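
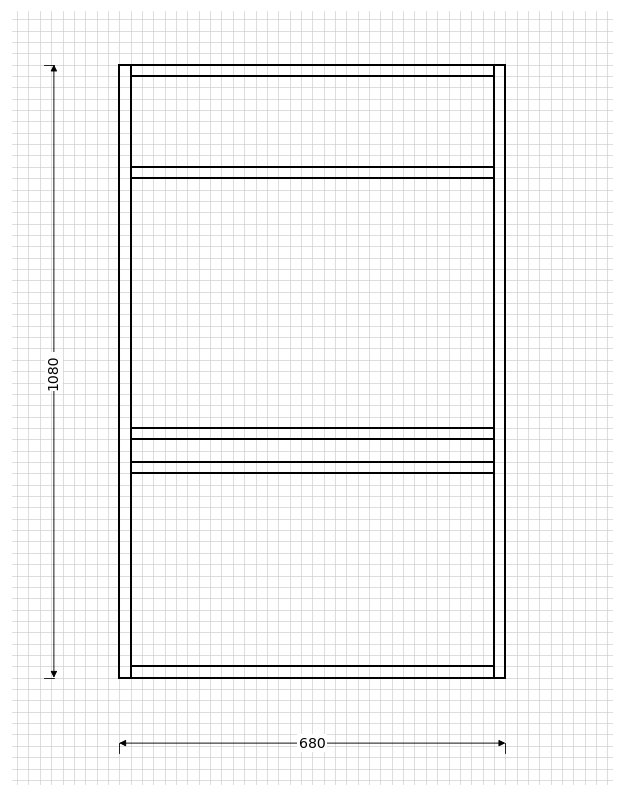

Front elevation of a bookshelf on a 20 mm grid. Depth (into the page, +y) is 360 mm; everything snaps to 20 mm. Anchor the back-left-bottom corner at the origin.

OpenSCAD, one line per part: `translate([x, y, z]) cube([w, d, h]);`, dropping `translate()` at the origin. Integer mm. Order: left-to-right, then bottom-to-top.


cube([20, 360, 1080]);
translate([20, 0, 0]) cube([640, 360, 20]);
translate([20, 0, 360]) cube([640, 360, 20]);
translate([20, 0, 420]) cube([640, 360, 20]);
translate([20, 0, 880]) cube([640, 360, 20]);
translate([20, 0, 1060]) cube([640, 360, 20]);
translate([660, 0, 0]) cube([20, 360, 1080]);


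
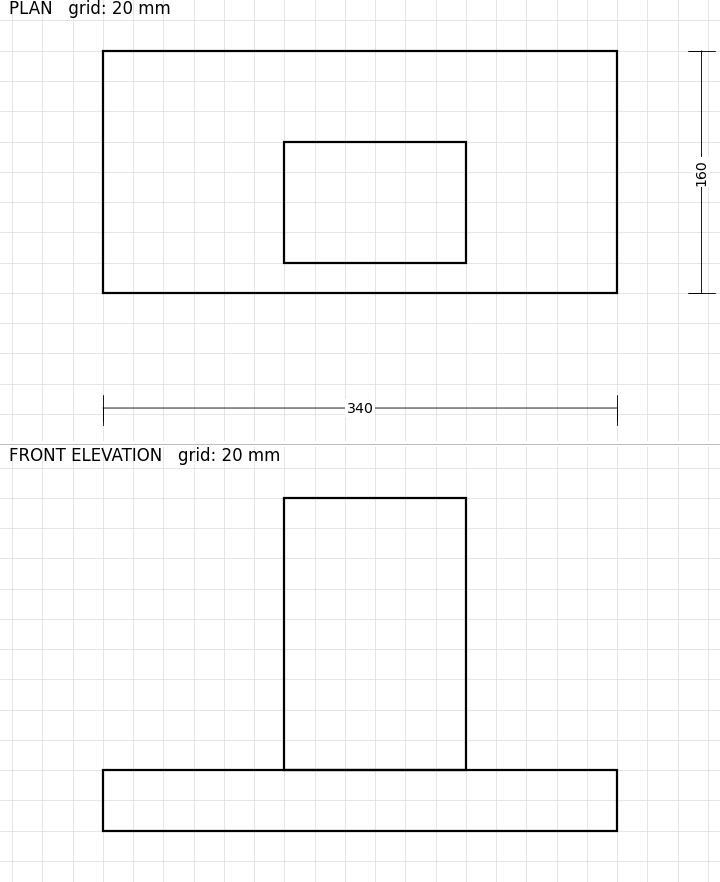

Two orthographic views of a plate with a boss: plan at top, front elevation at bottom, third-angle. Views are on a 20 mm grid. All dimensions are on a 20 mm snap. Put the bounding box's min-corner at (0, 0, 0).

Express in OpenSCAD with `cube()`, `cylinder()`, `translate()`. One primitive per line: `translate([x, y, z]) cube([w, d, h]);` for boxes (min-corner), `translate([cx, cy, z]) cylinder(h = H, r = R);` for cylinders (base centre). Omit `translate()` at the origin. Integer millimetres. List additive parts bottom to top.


cube([340, 160, 40]);
translate([120, 20, 40]) cube([120, 80, 180]);


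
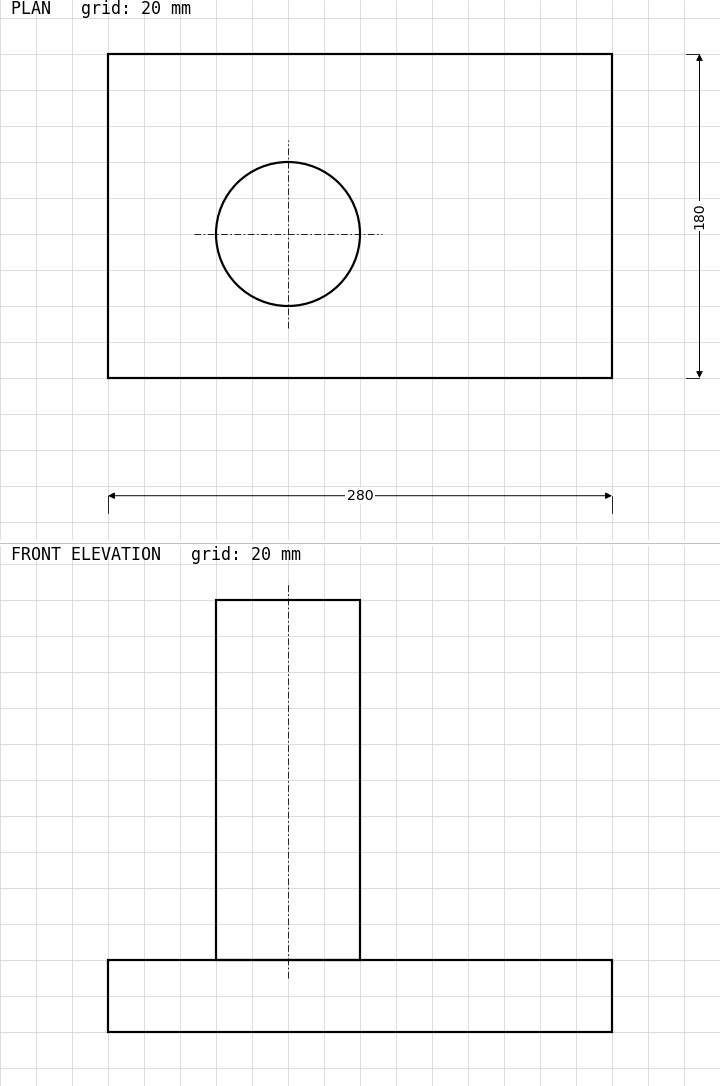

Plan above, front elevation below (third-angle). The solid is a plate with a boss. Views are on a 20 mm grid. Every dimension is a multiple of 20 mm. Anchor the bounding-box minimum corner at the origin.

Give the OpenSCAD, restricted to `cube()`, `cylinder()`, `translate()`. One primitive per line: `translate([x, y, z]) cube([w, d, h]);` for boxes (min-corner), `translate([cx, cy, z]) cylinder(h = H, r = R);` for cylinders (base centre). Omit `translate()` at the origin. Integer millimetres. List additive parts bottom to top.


cube([280, 180, 40]);
translate([100, 80, 40]) cylinder(h = 200, r = 40);


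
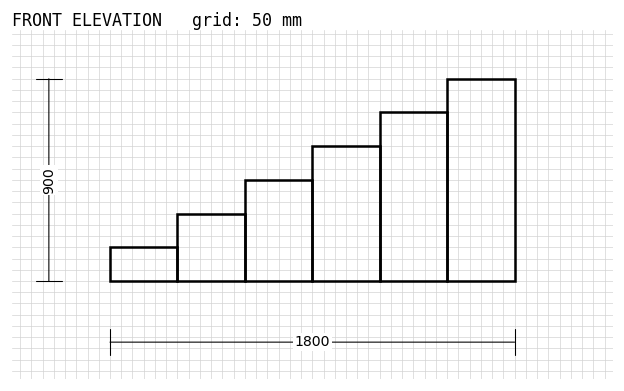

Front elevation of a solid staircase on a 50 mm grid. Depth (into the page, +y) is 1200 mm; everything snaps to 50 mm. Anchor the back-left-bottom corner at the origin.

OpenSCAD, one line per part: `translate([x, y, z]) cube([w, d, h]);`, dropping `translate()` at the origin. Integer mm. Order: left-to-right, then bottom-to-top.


cube([300, 1200, 150]);
translate([300, 0, 0]) cube([300, 1200, 300]);
translate([600, 0, 0]) cube([300, 1200, 450]);
translate([900, 0, 0]) cube([300, 1200, 600]);
translate([1200, 0, 0]) cube([300, 1200, 750]);
translate([1500, 0, 0]) cube([300, 1200, 900]);


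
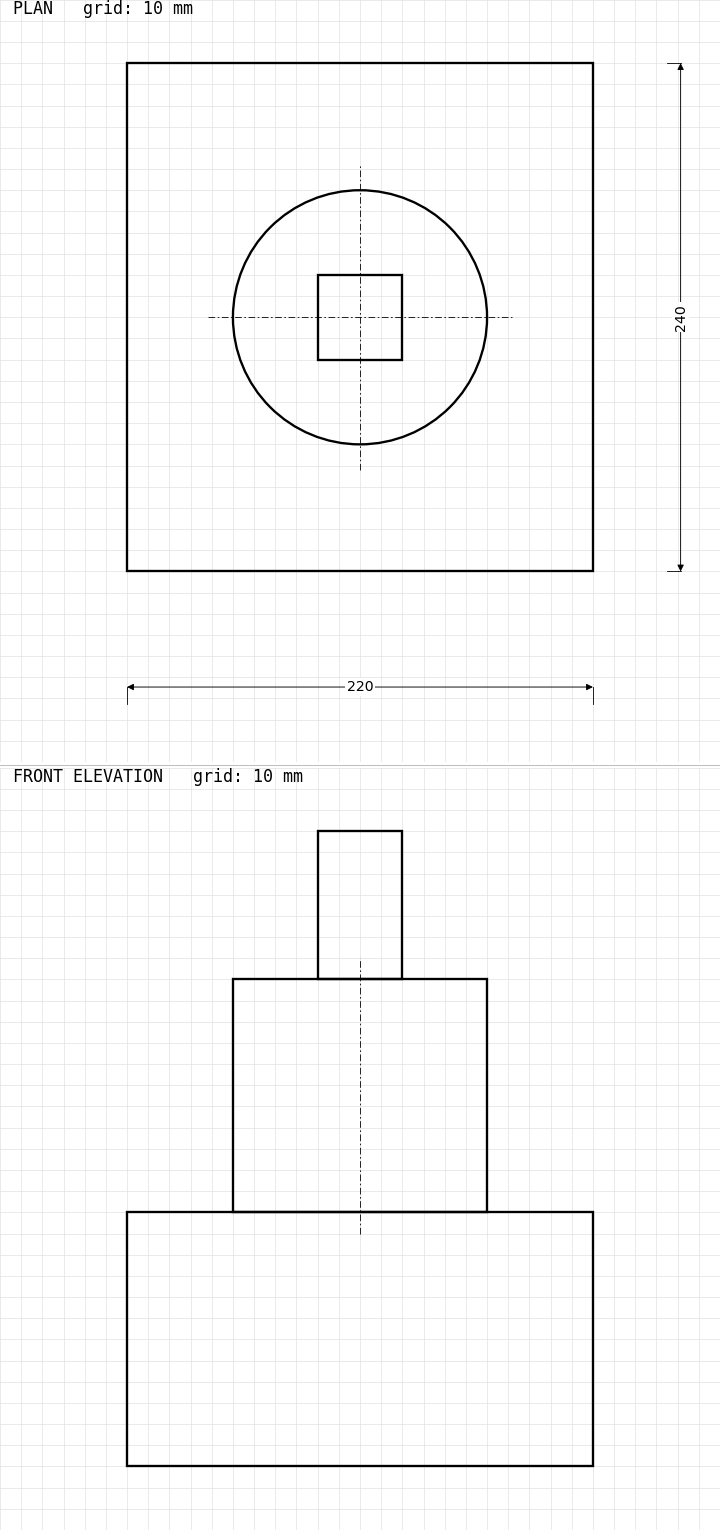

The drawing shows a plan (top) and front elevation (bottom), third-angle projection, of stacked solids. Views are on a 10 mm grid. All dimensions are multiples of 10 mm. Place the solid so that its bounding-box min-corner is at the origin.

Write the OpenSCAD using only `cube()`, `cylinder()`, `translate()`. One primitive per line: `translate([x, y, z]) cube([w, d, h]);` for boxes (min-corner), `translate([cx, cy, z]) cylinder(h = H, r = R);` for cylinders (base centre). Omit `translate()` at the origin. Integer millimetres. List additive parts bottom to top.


cube([220, 240, 120]);
translate([110, 120, 120]) cylinder(h = 110, r = 60);
translate([90, 100, 230]) cube([40, 40, 70]);


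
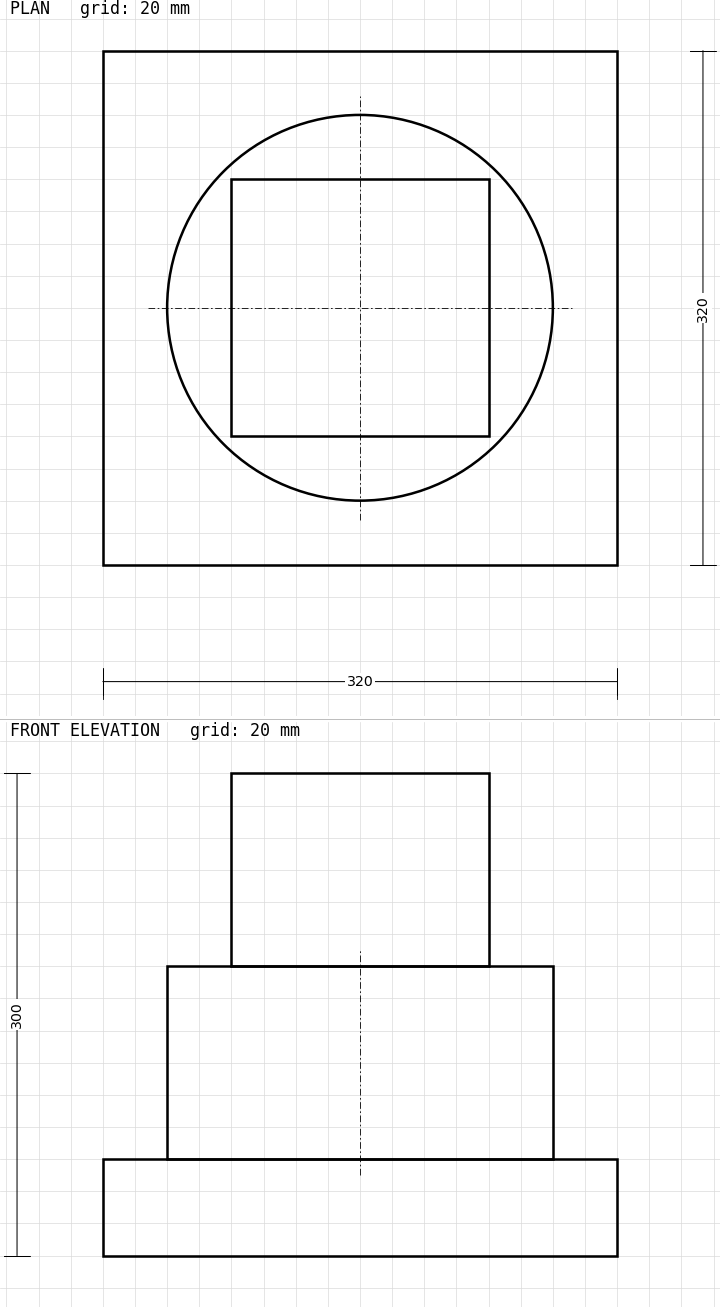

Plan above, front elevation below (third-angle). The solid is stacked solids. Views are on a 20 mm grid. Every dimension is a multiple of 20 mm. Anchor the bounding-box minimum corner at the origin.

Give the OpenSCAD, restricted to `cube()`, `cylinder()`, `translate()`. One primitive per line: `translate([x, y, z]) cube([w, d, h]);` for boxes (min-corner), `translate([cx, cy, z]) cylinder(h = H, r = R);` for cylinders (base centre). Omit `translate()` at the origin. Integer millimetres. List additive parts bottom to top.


cube([320, 320, 60]);
translate([160, 160, 60]) cylinder(h = 120, r = 120);
translate([80, 80, 180]) cube([160, 160, 120]);


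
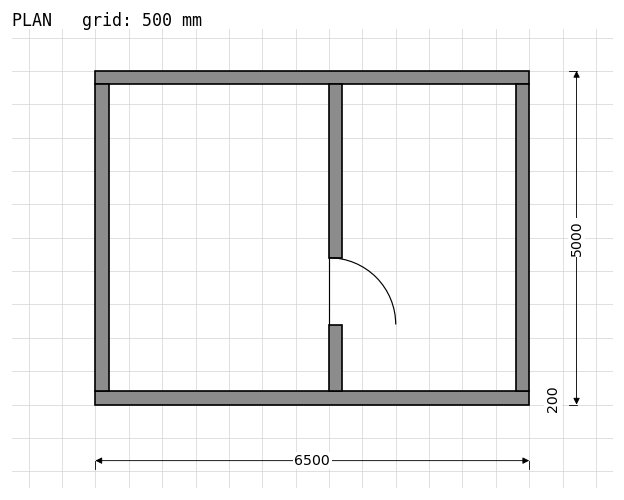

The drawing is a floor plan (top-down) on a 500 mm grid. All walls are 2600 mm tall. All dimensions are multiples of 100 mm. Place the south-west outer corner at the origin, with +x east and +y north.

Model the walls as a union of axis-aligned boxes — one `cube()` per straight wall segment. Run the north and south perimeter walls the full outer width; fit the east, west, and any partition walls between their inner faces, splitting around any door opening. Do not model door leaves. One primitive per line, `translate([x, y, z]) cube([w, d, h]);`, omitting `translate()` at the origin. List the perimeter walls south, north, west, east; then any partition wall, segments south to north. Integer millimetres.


cube([6500, 200, 2600]);
translate([0, 4800, 0]) cube([6500, 200, 2600]);
translate([0, 200, 0]) cube([200, 4600, 2600]);
translate([6300, 200, 0]) cube([200, 4600, 2600]);
translate([3500, 200, 0]) cube([200, 1000, 2600]);
translate([3500, 2200, 0]) cube([200, 2600, 2600]);


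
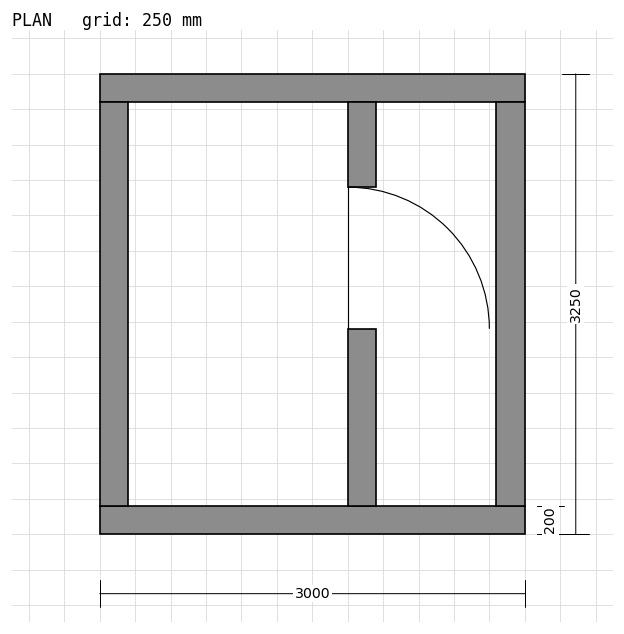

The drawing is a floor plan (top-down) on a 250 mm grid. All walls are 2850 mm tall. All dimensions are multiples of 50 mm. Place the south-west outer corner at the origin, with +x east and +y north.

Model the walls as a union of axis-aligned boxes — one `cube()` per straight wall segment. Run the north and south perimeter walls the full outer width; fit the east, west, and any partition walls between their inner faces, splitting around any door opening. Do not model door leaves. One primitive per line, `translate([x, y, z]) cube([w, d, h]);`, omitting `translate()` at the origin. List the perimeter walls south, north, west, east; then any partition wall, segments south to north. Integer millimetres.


cube([3000, 200, 2850]);
translate([0, 3050, 0]) cube([3000, 200, 2850]);
translate([0, 200, 0]) cube([200, 2850, 2850]);
translate([2800, 200, 0]) cube([200, 2850, 2850]);
translate([1750, 200, 0]) cube([200, 1250, 2850]);
translate([1750, 2450, 0]) cube([200, 600, 2850]);


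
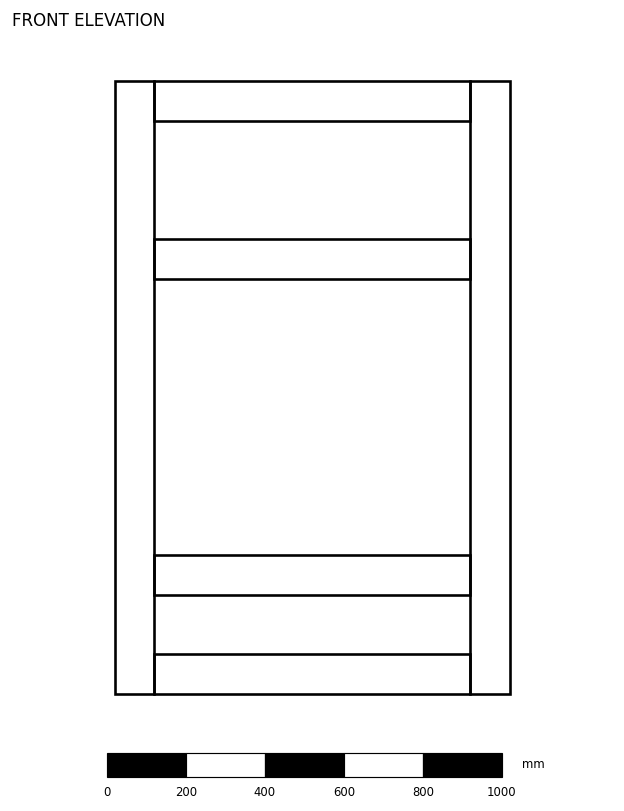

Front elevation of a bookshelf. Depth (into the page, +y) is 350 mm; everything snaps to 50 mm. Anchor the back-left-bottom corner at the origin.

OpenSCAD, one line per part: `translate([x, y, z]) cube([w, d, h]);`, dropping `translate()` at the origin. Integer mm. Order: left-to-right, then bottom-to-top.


cube([100, 350, 1550]);
translate([100, 0, 0]) cube([800, 350, 100]);
translate([100, 0, 250]) cube([800, 350, 100]);
translate([100, 0, 1050]) cube([800, 350, 100]);
translate([100, 0, 1450]) cube([800, 350, 100]);
translate([900, 0, 0]) cube([100, 350, 1550]);


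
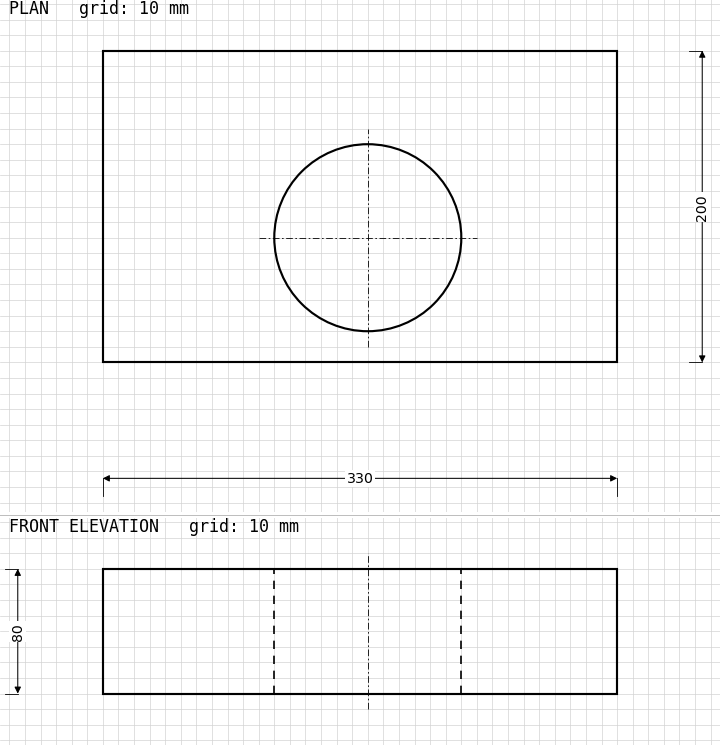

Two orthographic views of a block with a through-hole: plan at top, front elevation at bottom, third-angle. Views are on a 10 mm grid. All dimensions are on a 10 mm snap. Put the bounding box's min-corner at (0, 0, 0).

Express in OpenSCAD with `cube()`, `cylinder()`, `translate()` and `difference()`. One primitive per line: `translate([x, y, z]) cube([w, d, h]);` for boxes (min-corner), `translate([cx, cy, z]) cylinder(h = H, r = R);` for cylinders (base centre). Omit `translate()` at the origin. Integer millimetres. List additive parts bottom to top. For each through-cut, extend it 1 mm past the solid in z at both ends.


difference() {
  cube([330, 200, 80]);
  translate([170, 80, -1]) cylinder(h = 82, r = 60);
}


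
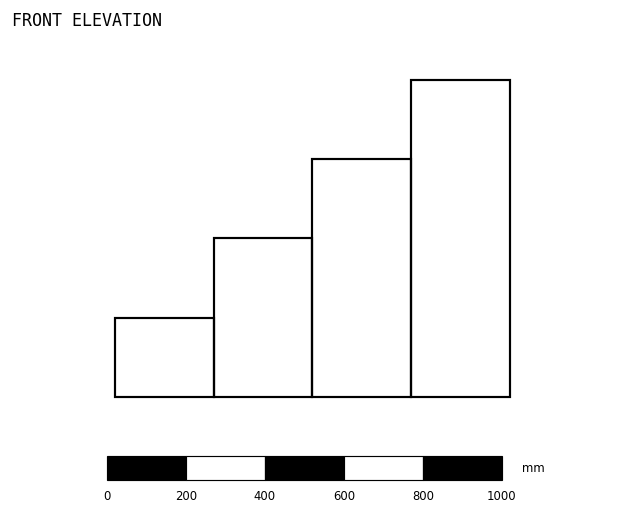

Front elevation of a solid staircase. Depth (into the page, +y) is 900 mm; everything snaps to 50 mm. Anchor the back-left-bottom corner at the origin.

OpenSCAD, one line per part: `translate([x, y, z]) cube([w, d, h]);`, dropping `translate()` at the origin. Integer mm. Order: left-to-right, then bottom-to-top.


cube([250, 900, 200]);
translate([250, 0, 0]) cube([250, 900, 400]);
translate([500, 0, 0]) cube([250, 900, 600]);
translate([750, 0, 0]) cube([250, 900, 800]);


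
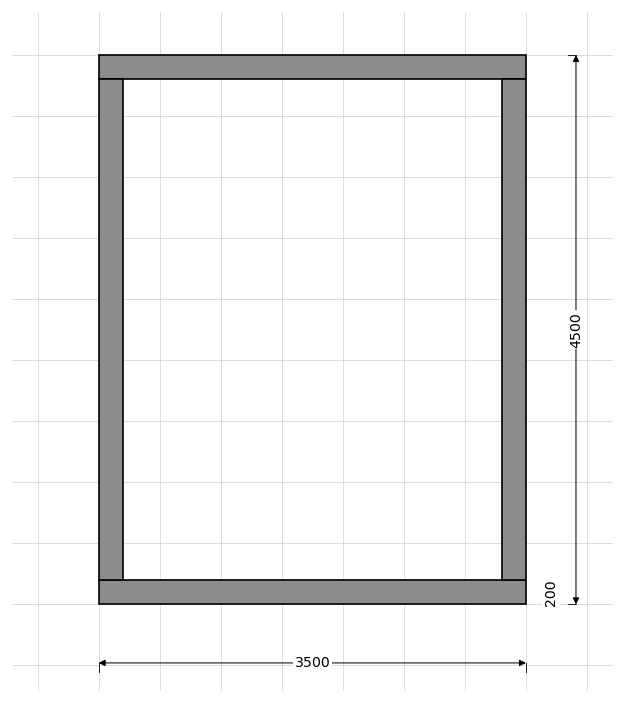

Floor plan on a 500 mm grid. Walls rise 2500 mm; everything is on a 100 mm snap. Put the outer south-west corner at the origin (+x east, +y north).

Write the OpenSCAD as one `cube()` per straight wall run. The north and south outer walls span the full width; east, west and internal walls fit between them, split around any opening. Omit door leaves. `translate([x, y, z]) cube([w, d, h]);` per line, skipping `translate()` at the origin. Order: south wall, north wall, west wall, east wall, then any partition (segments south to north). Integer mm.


cube([3500, 200, 2500]);
translate([0, 4300, 0]) cube([3500, 200, 2500]);
translate([0, 200, 0]) cube([200, 4100, 2500]);
translate([3300, 200, 0]) cube([200, 4100, 2500]);


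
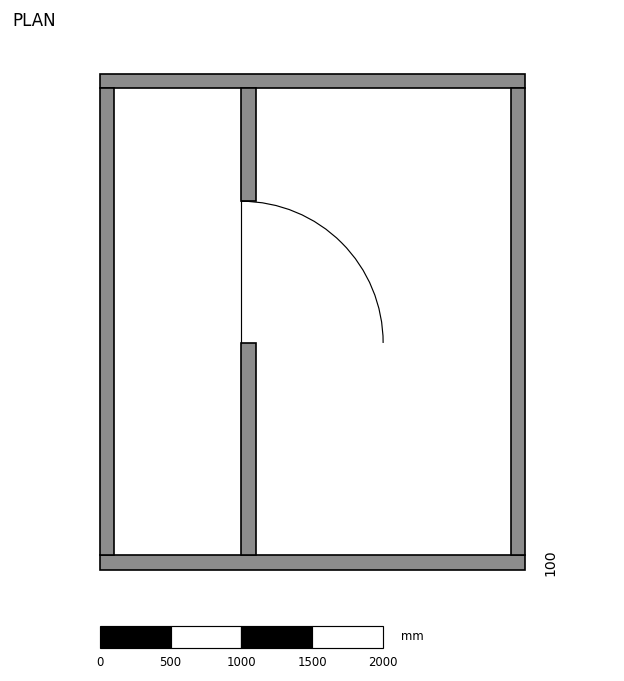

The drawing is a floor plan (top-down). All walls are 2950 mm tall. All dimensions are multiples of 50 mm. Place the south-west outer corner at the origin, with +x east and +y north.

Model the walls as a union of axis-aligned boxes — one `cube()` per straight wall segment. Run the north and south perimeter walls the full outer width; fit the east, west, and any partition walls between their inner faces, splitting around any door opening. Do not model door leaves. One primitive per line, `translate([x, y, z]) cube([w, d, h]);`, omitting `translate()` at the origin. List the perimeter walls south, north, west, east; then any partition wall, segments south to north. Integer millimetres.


cube([3000, 100, 2950]);
translate([0, 3400, 0]) cube([3000, 100, 2950]);
translate([0, 100, 0]) cube([100, 3300, 2950]);
translate([2900, 100, 0]) cube([100, 3300, 2950]);
translate([1000, 100, 0]) cube([100, 1500, 2950]);
translate([1000, 2600, 0]) cube([100, 800, 2950]);


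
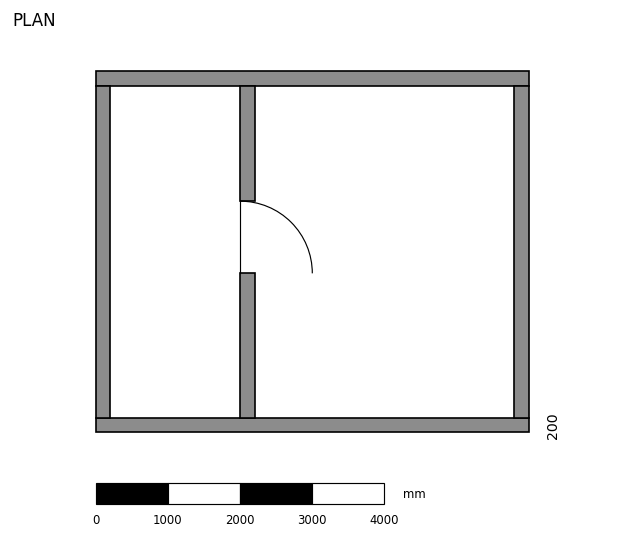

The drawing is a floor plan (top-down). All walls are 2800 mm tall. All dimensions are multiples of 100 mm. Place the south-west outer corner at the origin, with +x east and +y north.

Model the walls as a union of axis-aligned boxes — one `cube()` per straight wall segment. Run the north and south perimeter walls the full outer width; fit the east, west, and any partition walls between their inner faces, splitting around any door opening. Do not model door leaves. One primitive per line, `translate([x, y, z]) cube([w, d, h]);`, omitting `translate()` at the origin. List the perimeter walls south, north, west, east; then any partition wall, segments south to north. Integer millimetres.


cube([6000, 200, 2800]);
translate([0, 4800, 0]) cube([6000, 200, 2800]);
translate([0, 200, 0]) cube([200, 4600, 2800]);
translate([5800, 200, 0]) cube([200, 4600, 2800]);
translate([2000, 200, 0]) cube([200, 2000, 2800]);
translate([2000, 3200, 0]) cube([200, 1600, 2800]);


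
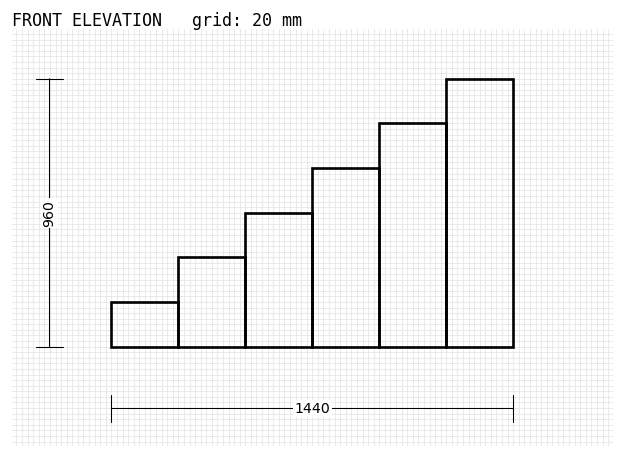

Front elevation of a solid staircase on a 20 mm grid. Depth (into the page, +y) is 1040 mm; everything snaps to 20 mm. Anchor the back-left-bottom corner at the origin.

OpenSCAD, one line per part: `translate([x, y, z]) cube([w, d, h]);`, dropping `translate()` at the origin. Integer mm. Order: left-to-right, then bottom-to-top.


cube([240, 1040, 160]);
translate([240, 0, 0]) cube([240, 1040, 320]);
translate([480, 0, 0]) cube([240, 1040, 480]);
translate([720, 0, 0]) cube([240, 1040, 640]);
translate([960, 0, 0]) cube([240, 1040, 800]);
translate([1200, 0, 0]) cube([240, 1040, 960]);


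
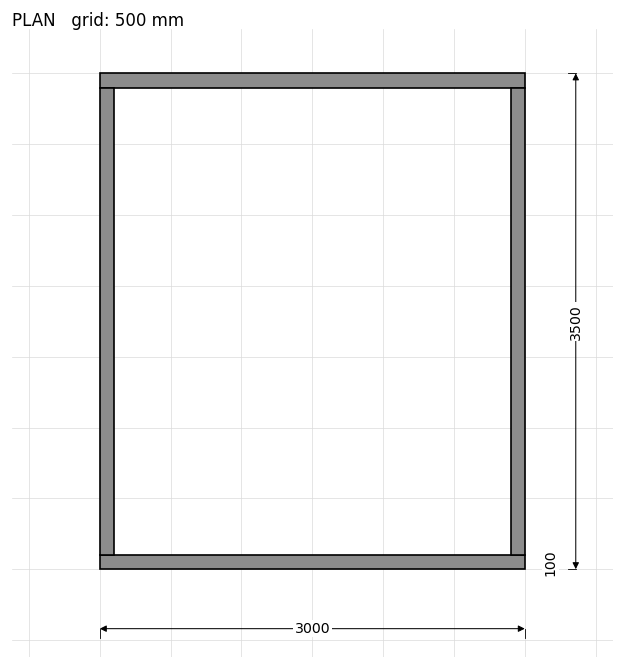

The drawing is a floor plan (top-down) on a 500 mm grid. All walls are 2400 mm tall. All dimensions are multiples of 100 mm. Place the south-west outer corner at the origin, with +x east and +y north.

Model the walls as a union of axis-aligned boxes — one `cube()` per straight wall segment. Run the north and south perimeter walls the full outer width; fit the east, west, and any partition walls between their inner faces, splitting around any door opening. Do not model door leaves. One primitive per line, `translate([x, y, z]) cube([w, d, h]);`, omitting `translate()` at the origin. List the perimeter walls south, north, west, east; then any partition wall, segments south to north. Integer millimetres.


cube([3000, 100, 2400]);
translate([0, 3400, 0]) cube([3000, 100, 2400]);
translate([0, 100, 0]) cube([100, 3300, 2400]);
translate([2900, 100, 0]) cube([100, 3300, 2400]);


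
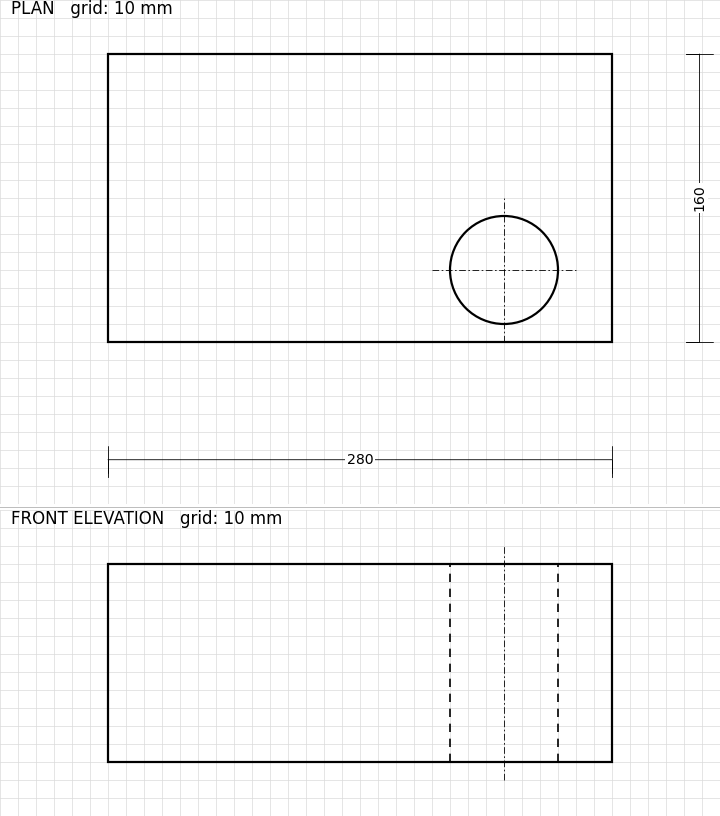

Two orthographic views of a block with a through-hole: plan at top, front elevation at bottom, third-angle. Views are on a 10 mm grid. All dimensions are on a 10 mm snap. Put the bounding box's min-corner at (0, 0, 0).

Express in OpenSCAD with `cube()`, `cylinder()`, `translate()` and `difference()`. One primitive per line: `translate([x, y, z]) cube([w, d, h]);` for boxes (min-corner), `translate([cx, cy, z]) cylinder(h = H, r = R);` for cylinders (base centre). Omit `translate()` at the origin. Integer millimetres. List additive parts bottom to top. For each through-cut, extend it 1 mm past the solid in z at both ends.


difference() {
  cube([280, 160, 110]);
  translate([220, 40, -1]) cylinder(h = 112, r = 30);
}


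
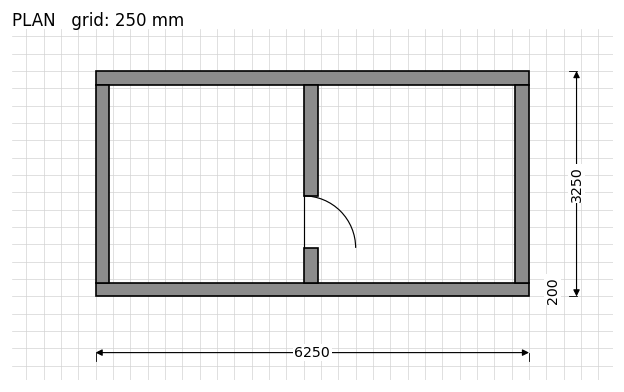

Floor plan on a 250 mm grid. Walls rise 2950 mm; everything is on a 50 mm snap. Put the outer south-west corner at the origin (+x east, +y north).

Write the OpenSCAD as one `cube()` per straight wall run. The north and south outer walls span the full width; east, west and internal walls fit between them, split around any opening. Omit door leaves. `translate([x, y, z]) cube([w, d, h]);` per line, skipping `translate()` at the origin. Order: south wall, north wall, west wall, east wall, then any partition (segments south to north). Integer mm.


cube([6250, 200, 2950]);
translate([0, 3050, 0]) cube([6250, 200, 2950]);
translate([0, 200, 0]) cube([200, 2850, 2950]);
translate([6050, 200, 0]) cube([200, 2850, 2950]);
translate([3000, 200, 0]) cube([200, 500, 2950]);
translate([3000, 1450, 0]) cube([200, 1600, 2950]);


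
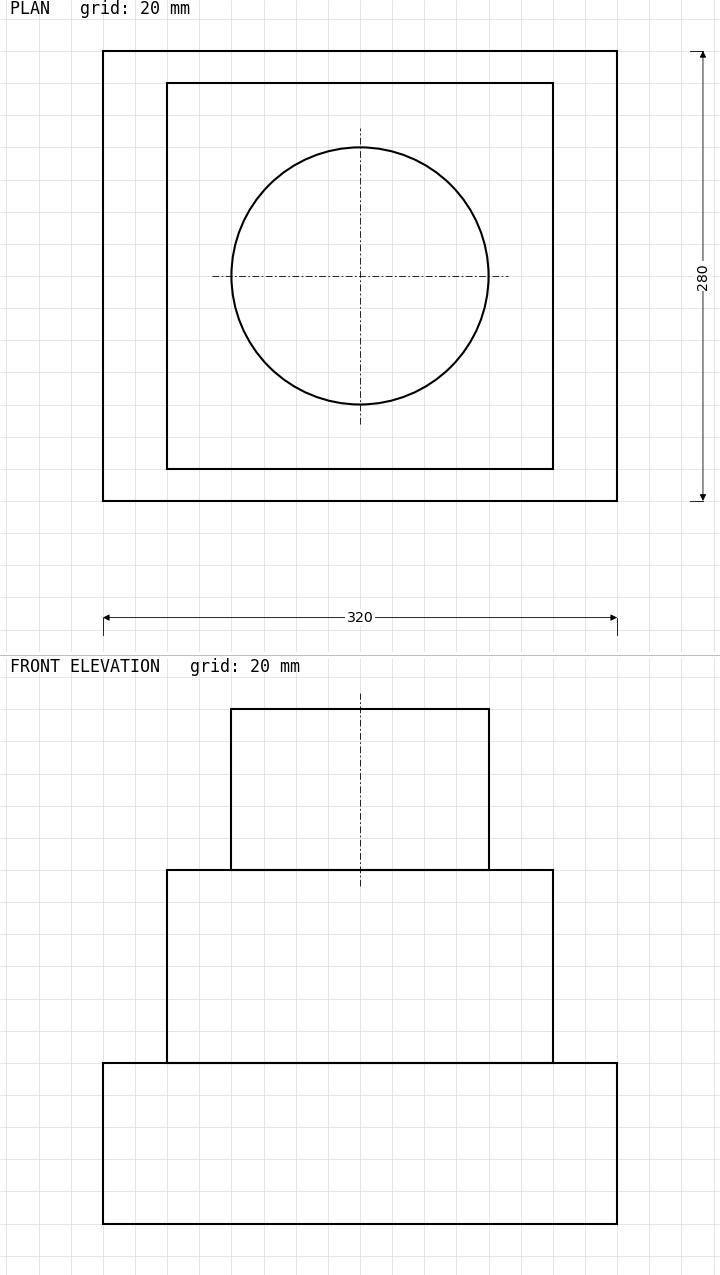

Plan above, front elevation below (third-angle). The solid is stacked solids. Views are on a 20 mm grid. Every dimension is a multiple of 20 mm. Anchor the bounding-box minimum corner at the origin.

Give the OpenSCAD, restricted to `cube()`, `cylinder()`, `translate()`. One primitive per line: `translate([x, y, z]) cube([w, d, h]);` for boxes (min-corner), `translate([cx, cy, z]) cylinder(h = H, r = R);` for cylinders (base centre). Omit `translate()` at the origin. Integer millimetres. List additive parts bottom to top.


cube([320, 280, 100]);
translate([40, 20, 100]) cube([240, 240, 120]);
translate([160, 140, 220]) cylinder(h = 100, r = 80);


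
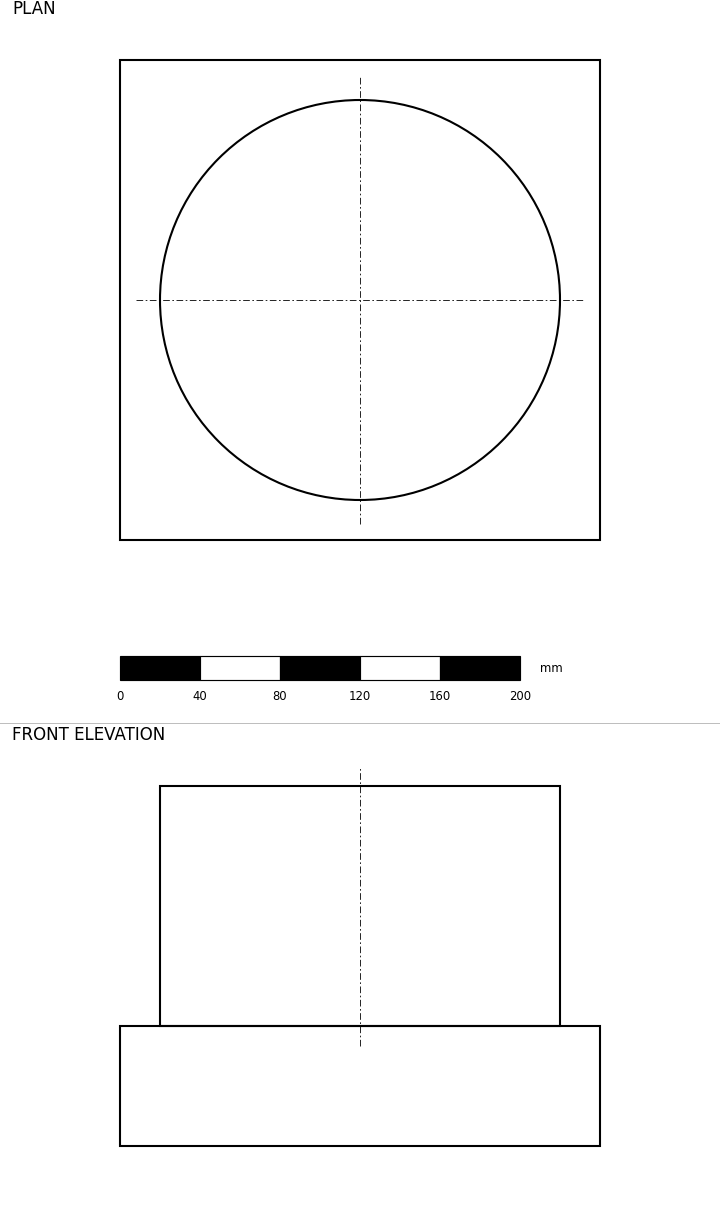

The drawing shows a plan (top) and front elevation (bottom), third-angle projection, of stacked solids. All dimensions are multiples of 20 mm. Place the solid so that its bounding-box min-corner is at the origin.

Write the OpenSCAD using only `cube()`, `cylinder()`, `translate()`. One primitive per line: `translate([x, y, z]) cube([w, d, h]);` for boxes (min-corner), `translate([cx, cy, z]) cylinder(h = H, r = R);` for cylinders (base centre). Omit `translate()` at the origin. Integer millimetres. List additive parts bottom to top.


cube([240, 240, 60]);
translate([120, 120, 60]) cylinder(h = 120, r = 100);


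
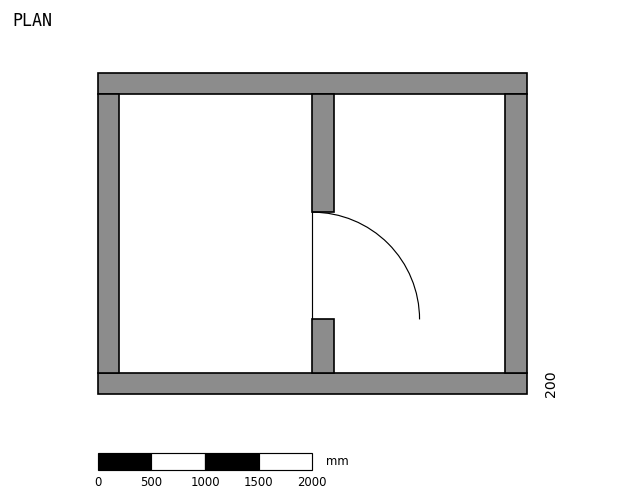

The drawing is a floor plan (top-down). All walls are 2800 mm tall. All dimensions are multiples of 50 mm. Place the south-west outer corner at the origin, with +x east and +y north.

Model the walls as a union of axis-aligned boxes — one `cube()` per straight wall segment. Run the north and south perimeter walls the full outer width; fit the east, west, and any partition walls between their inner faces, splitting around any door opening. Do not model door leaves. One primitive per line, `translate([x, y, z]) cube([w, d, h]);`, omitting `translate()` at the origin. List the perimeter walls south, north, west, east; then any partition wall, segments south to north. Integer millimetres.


cube([4000, 200, 2800]);
translate([0, 2800, 0]) cube([4000, 200, 2800]);
translate([0, 200, 0]) cube([200, 2600, 2800]);
translate([3800, 200, 0]) cube([200, 2600, 2800]);
translate([2000, 200, 0]) cube([200, 500, 2800]);
translate([2000, 1700, 0]) cube([200, 1100, 2800]);


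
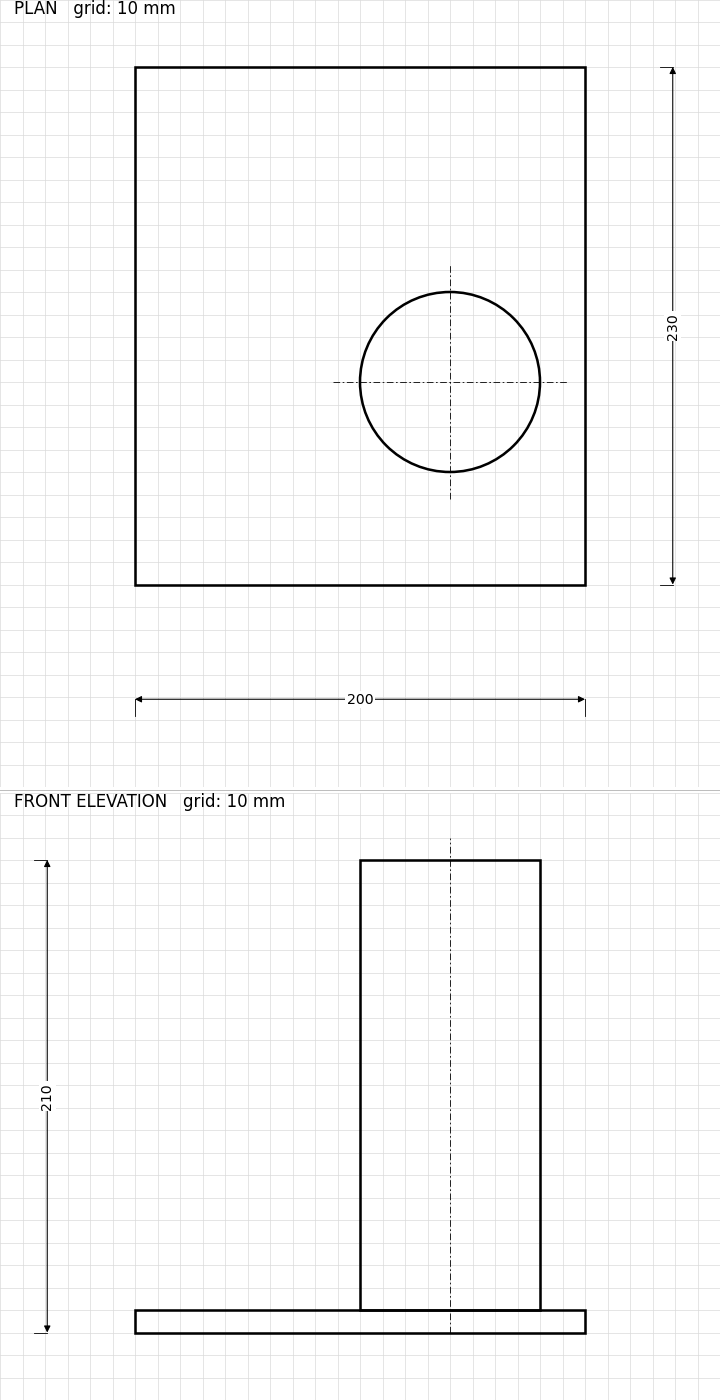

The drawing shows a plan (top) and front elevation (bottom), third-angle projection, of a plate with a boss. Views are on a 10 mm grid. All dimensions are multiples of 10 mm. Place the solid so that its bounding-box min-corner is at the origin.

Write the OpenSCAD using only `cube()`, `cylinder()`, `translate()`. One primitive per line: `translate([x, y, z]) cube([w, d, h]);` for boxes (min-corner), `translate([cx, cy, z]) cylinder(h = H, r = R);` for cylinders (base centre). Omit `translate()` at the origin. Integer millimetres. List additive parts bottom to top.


cube([200, 230, 10]);
translate([140, 90, 10]) cylinder(h = 200, r = 40);


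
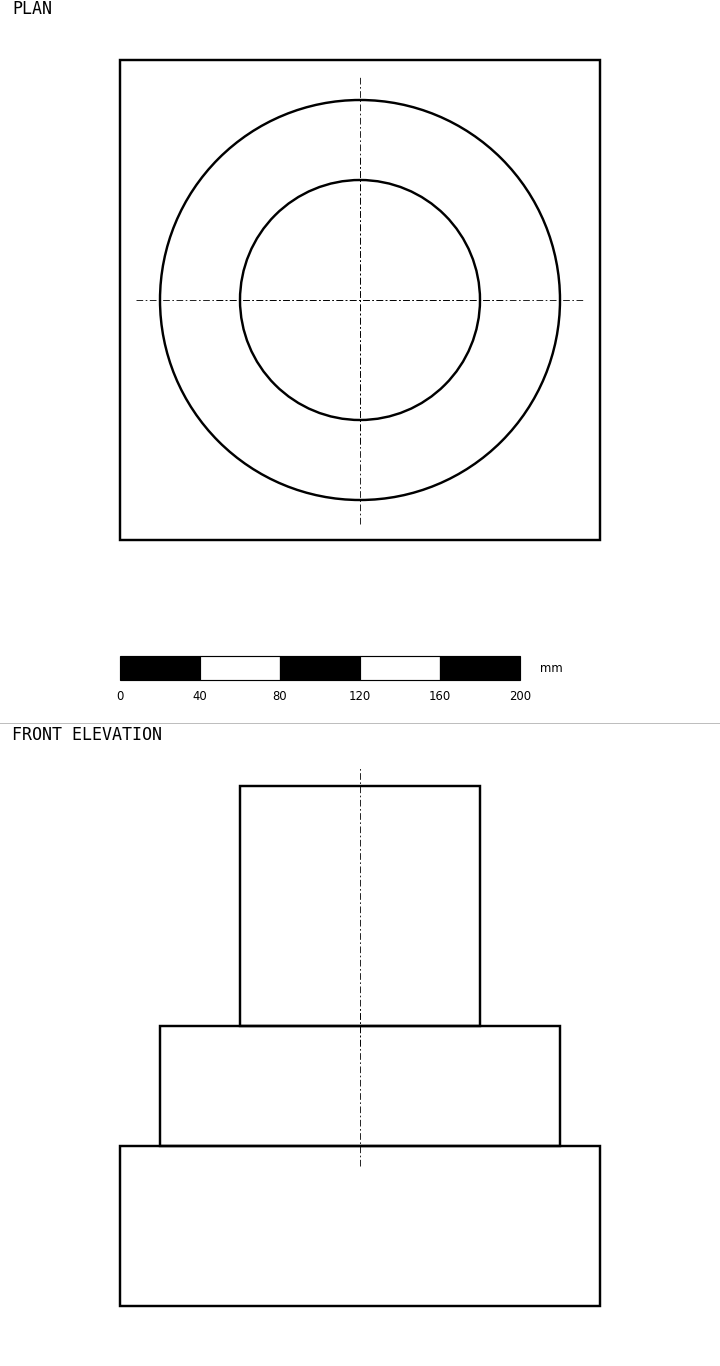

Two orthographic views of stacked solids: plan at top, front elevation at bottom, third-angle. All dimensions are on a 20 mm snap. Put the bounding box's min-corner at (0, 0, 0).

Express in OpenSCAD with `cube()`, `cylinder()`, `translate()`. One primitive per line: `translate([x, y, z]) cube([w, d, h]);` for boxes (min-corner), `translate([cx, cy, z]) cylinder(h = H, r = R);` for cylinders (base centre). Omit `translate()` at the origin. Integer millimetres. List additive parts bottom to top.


cube([240, 240, 80]);
translate([120, 120, 80]) cylinder(h = 60, r = 100);
translate([120, 120, 140]) cylinder(h = 120, r = 60);


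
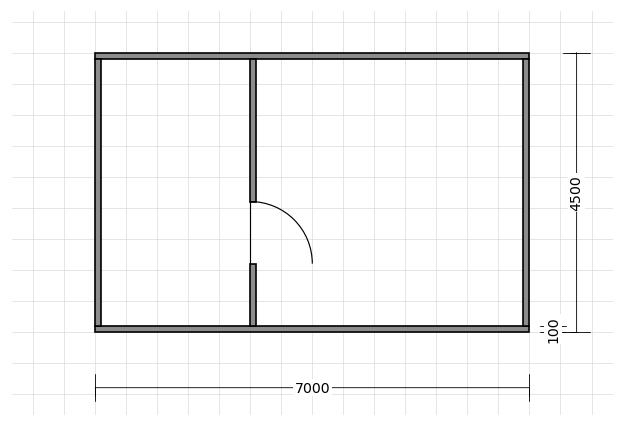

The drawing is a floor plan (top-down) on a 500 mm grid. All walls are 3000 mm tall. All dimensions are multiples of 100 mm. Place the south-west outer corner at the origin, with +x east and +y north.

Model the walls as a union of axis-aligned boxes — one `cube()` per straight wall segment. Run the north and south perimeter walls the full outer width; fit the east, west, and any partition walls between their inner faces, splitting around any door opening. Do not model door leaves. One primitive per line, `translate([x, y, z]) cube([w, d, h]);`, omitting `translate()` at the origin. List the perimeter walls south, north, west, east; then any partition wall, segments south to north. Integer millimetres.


cube([7000, 100, 3000]);
translate([0, 4400, 0]) cube([7000, 100, 3000]);
translate([0, 100, 0]) cube([100, 4300, 3000]);
translate([6900, 100, 0]) cube([100, 4300, 3000]);
translate([2500, 100, 0]) cube([100, 1000, 3000]);
translate([2500, 2100, 0]) cube([100, 2300, 3000]);


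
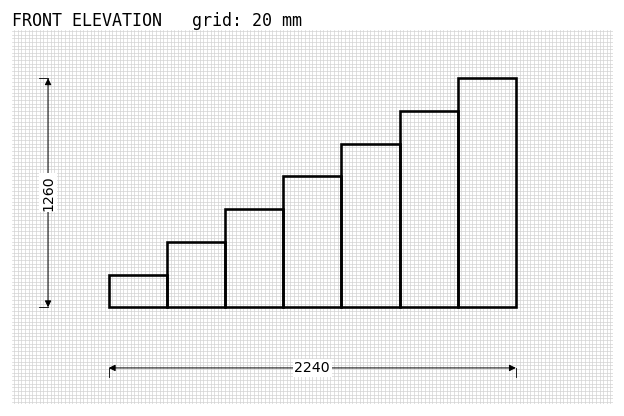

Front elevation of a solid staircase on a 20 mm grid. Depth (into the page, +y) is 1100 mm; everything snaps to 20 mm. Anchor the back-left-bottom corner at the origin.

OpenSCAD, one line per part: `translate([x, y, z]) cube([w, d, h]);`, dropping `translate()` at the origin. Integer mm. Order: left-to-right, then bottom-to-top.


cube([320, 1100, 180]);
translate([320, 0, 0]) cube([320, 1100, 360]);
translate([640, 0, 0]) cube([320, 1100, 540]);
translate([960, 0, 0]) cube([320, 1100, 720]);
translate([1280, 0, 0]) cube([320, 1100, 900]);
translate([1600, 0, 0]) cube([320, 1100, 1080]);
translate([1920, 0, 0]) cube([320, 1100, 1260]);


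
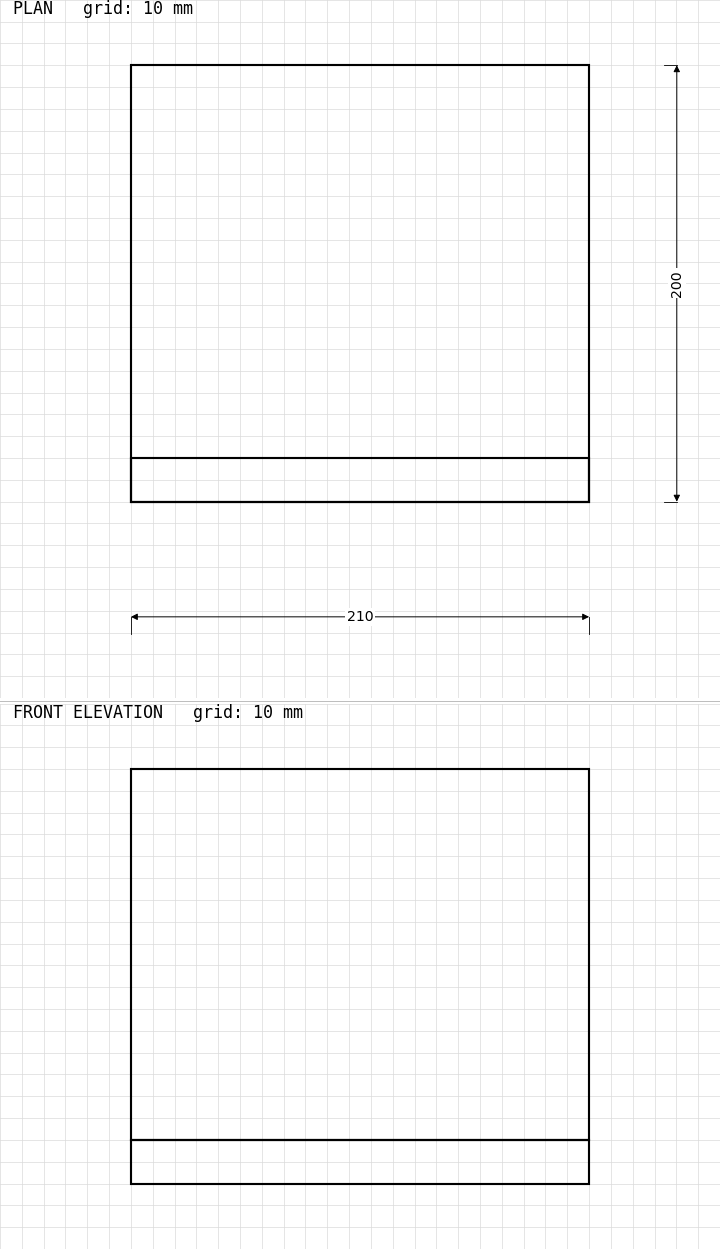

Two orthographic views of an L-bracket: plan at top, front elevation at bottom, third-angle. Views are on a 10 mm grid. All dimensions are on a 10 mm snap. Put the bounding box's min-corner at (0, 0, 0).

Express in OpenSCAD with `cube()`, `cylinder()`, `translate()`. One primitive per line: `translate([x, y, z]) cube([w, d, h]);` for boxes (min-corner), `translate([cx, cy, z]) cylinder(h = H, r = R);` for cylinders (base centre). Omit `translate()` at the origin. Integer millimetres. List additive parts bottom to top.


cube([210, 200, 20]);
translate([0, 0, 20]) cube([210, 20, 170]);


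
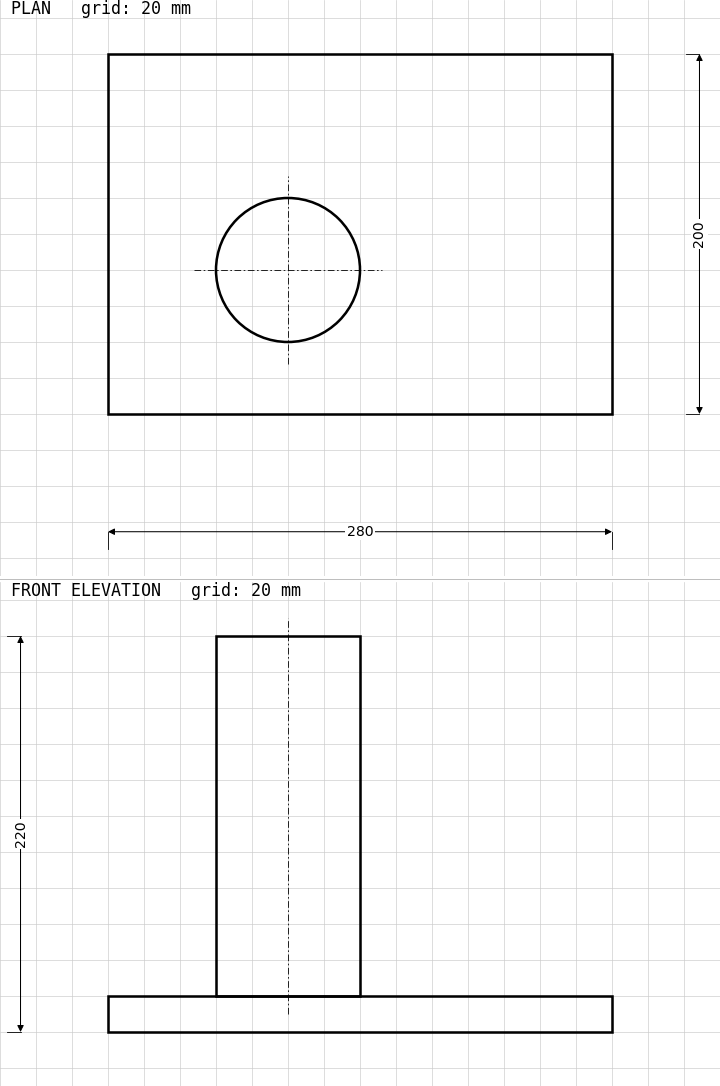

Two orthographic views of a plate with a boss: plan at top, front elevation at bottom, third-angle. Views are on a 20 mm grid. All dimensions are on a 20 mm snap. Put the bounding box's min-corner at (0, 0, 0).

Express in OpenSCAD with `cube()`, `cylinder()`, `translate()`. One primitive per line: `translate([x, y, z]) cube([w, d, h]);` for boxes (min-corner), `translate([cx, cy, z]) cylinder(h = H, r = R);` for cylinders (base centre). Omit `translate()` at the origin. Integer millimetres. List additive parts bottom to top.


cube([280, 200, 20]);
translate([100, 80, 20]) cylinder(h = 200, r = 40);


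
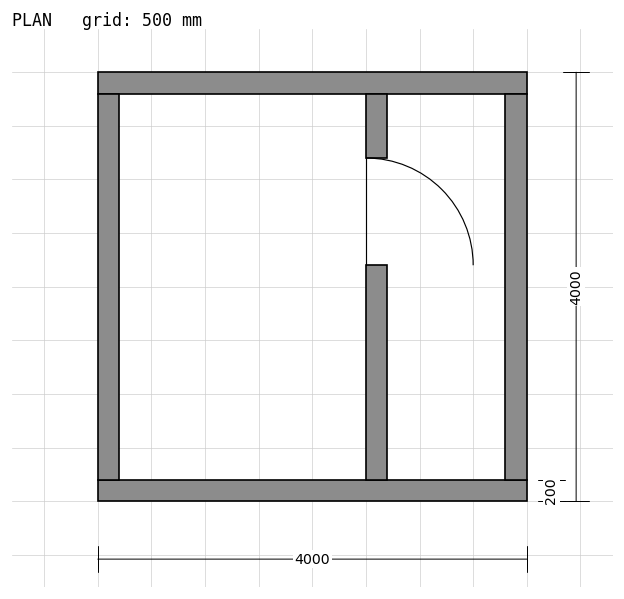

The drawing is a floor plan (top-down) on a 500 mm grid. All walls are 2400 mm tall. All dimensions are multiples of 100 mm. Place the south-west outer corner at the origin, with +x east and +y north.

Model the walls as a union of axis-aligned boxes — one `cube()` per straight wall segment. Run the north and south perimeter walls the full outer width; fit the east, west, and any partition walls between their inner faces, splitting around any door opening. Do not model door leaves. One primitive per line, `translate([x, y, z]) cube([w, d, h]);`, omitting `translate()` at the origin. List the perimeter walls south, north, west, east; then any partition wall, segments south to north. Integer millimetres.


cube([4000, 200, 2400]);
translate([0, 3800, 0]) cube([4000, 200, 2400]);
translate([0, 200, 0]) cube([200, 3600, 2400]);
translate([3800, 200, 0]) cube([200, 3600, 2400]);
translate([2500, 200, 0]) cube([200, 2000, 2400]);
translate([2500, 3200, 0]) cube([200, 600, 2400]);


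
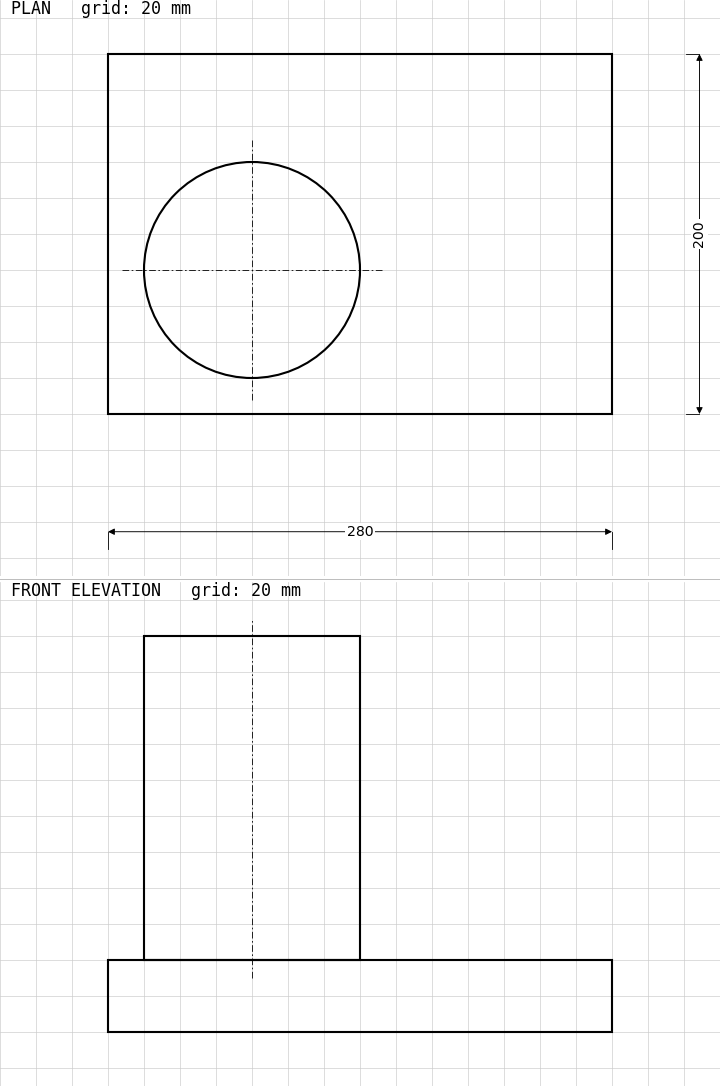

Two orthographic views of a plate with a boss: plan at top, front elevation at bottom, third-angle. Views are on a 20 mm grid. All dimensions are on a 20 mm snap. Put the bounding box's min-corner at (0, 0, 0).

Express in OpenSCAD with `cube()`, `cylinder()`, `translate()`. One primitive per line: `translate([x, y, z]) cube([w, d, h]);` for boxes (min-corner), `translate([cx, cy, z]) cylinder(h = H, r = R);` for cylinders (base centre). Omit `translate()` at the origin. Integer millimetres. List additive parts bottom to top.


cube([280, 200, 40]);
translate([80, 80, 40]) cylinder(h = 180, r = 60);


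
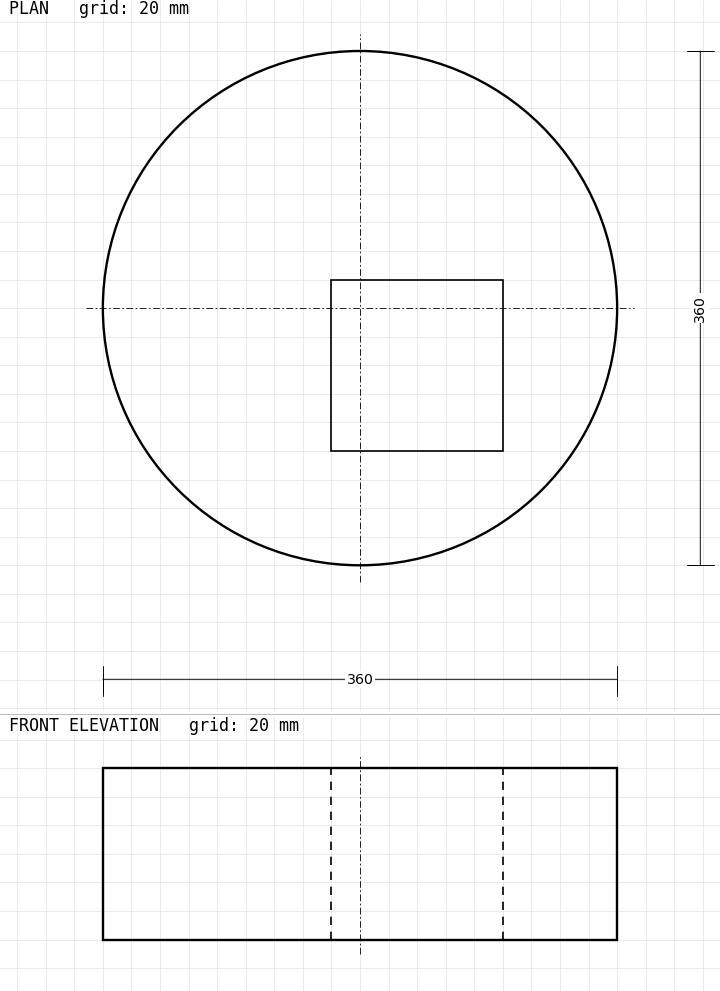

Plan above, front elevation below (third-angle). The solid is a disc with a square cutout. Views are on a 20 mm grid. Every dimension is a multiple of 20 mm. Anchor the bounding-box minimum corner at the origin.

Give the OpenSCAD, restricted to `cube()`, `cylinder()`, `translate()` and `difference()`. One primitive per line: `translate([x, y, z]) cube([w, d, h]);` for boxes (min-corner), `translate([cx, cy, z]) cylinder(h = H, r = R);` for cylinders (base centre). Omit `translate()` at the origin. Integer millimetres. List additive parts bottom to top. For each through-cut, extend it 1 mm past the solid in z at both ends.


difference() {
  translate([180, 180, 0]) cylinder(h = 120, r = 180);
  translate([160, 80, -1]) cube([120, 120, 122]);
}


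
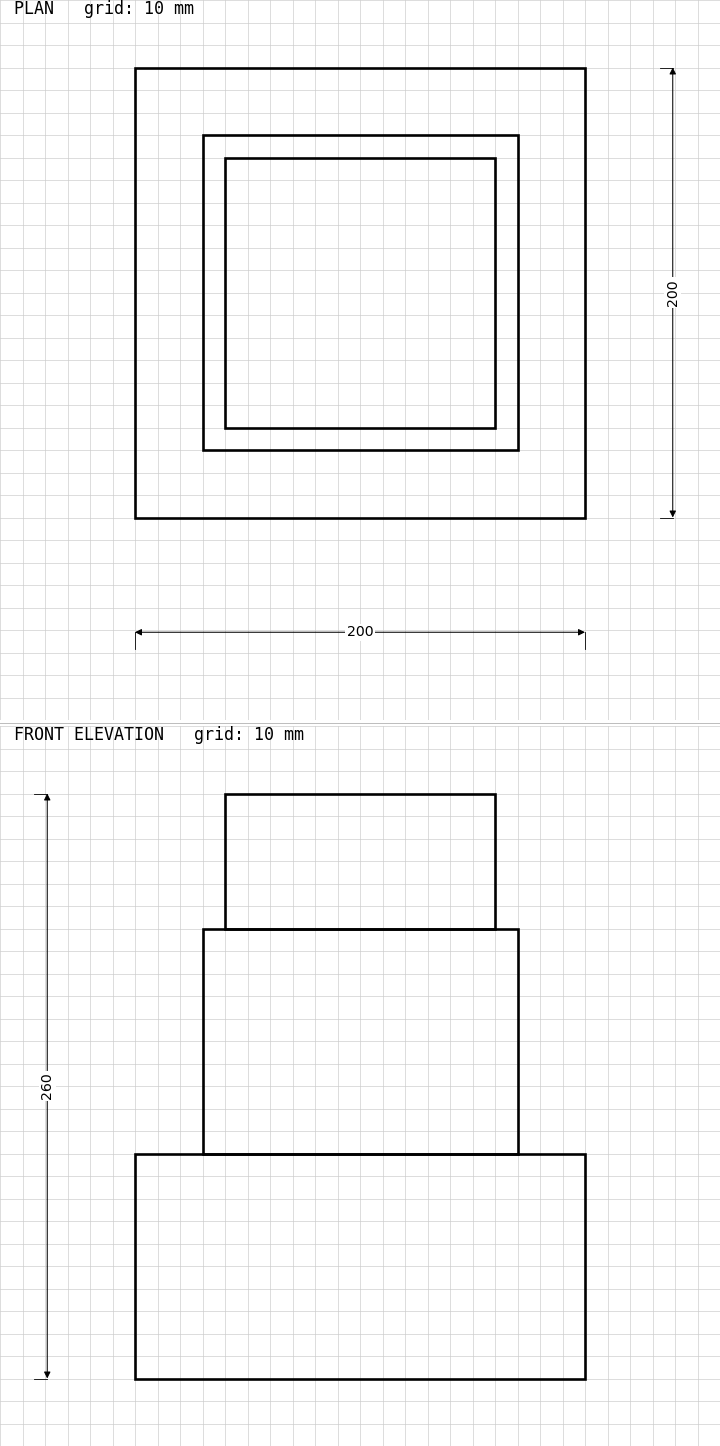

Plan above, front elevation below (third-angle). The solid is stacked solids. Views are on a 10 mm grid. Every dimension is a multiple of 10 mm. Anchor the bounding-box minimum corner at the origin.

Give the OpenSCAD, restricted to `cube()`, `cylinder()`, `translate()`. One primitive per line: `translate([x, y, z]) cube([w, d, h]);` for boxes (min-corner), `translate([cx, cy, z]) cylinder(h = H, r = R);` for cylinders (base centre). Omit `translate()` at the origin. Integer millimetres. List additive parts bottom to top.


cube([200, 200, 100]);
translate([30, 30, 100]) cube([140, 140, 100]);
translate([40, 40, 200]) cube([120, 120, 60]);


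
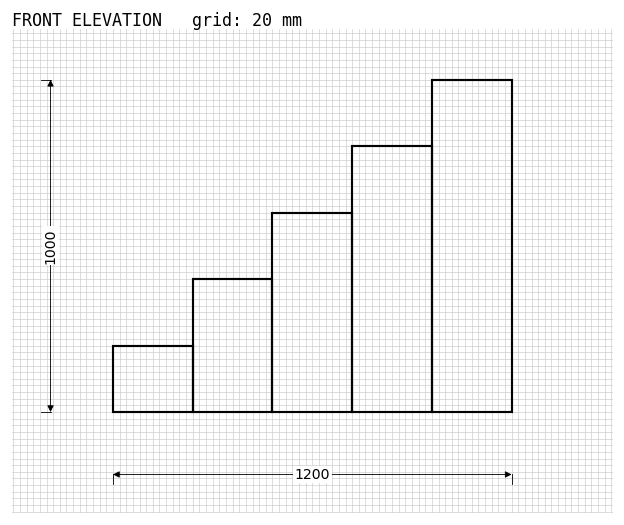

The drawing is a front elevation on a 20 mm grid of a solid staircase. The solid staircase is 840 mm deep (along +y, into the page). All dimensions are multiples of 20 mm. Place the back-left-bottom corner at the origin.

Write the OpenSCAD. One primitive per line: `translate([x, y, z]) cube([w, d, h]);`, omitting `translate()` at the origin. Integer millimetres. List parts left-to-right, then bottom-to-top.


cube([240, 840, 200]);
translate([240, 0, 0]) cube([240, 840, 400]);
translate([480, 0, 0]) cube([240, 840, 600]);
translate([720, 0, 0]) cube([240, 840, 800]);
translate([960, 0, 0]) cube([240, 840, 1000]);


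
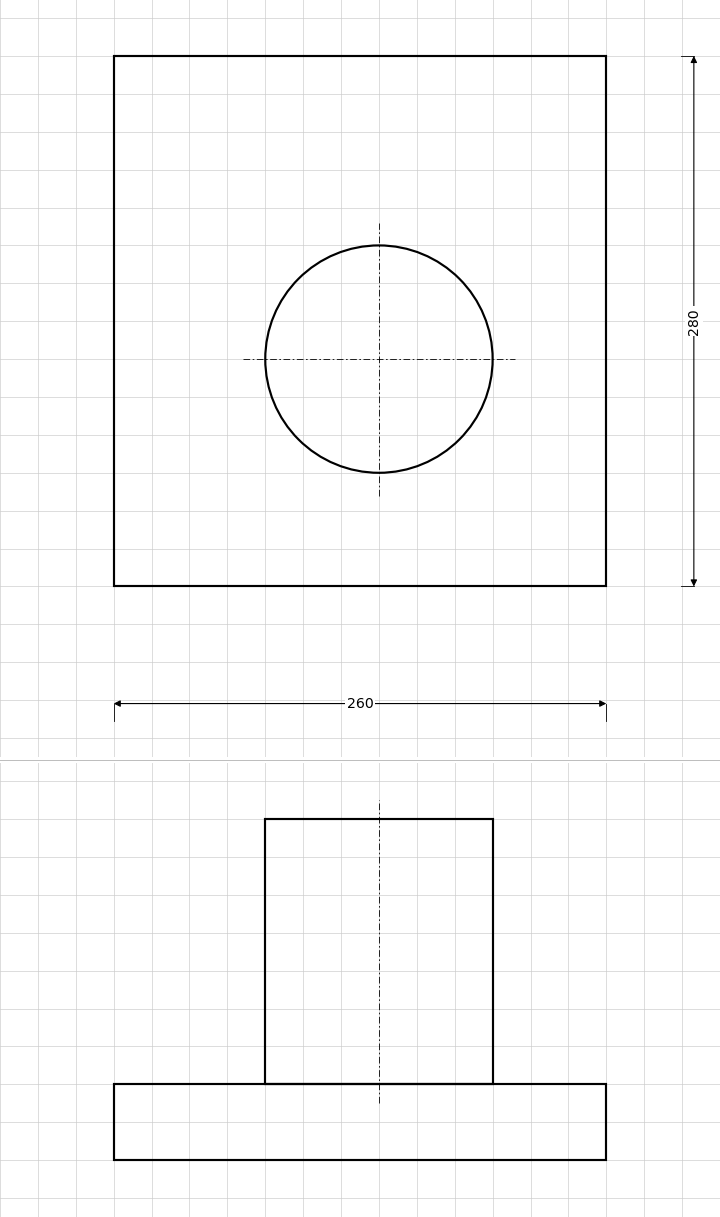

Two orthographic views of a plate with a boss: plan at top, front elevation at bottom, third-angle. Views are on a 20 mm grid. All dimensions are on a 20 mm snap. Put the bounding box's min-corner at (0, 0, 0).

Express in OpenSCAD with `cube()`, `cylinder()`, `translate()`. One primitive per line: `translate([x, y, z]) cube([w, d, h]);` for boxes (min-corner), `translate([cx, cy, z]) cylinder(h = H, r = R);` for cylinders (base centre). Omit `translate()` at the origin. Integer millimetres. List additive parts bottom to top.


cube([260, 280, 40]);
translate([140, 120, 40]) cylinder(h = 140, r = 60);


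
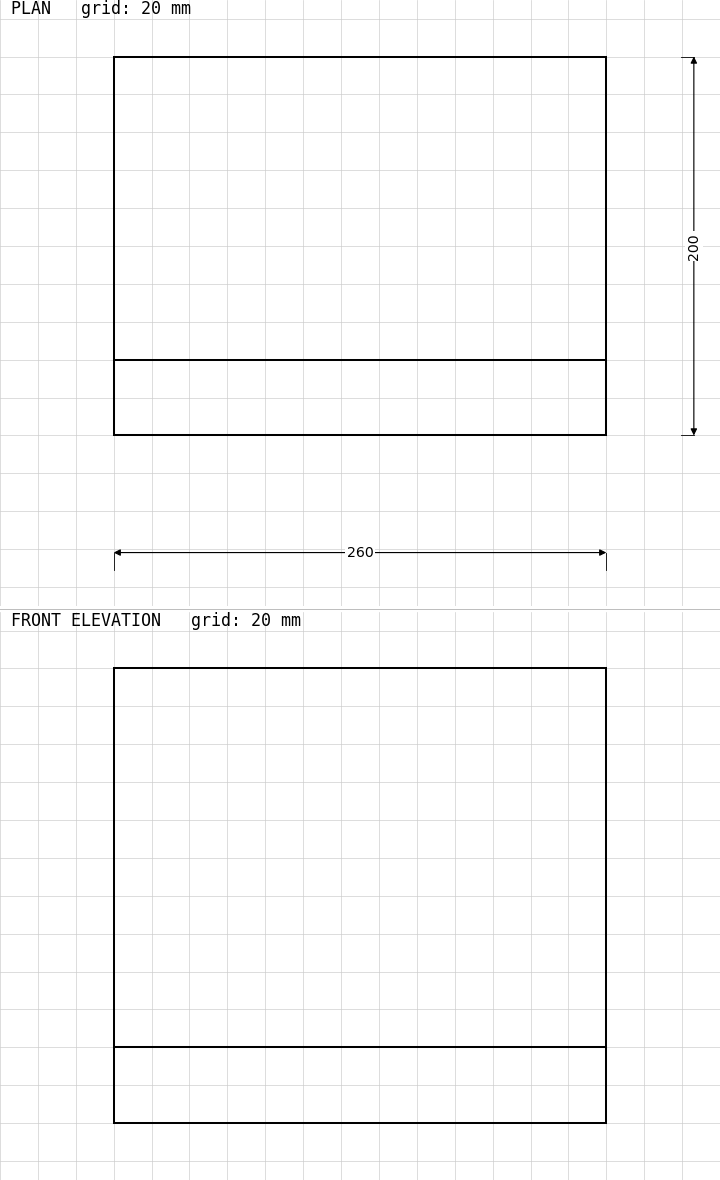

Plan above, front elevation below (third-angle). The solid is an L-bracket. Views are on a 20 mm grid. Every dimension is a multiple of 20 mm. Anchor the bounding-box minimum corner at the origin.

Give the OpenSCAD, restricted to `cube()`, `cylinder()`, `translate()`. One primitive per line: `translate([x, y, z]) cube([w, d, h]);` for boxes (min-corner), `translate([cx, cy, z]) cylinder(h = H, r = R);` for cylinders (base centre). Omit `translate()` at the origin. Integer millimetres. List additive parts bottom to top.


cube([260, 200, 40]);
translate([0, 0, 40]) cube([260, 40, 200]);


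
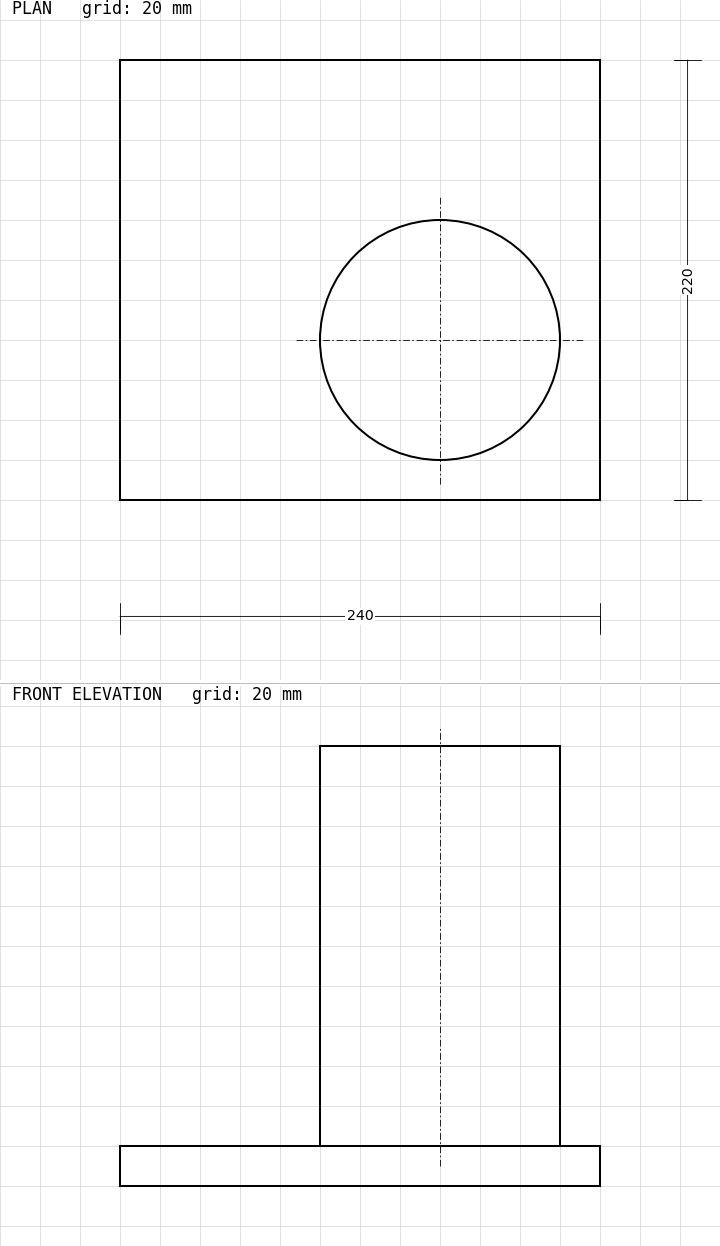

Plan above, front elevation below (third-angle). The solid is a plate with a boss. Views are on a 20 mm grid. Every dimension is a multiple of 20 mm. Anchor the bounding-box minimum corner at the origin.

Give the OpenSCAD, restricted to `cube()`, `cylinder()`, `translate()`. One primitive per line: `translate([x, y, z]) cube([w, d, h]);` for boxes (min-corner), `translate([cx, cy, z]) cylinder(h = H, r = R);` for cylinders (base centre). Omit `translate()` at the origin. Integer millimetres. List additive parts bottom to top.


cube([240, 220, 20]);
translate([160, 80, 20]) cylinder(h = 200, r = 60);


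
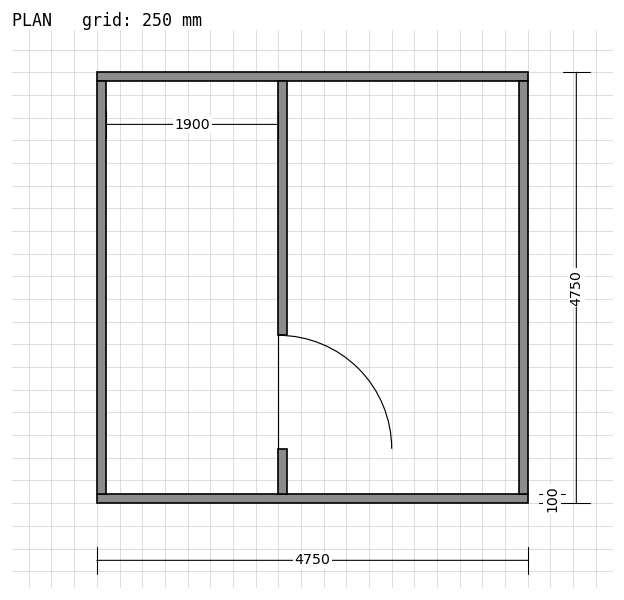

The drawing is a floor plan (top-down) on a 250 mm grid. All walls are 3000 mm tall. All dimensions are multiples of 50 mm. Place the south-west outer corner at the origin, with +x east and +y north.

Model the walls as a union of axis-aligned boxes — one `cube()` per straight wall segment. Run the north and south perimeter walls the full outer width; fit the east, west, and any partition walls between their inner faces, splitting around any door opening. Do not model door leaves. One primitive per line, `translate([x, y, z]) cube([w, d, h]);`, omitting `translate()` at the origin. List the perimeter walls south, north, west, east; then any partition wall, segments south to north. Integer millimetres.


cube([4750, 100, 3000]);
translate([0, 4650, 0]) cube([4750, 100, 3000]);
translate([0, 100, 0]) cube([100, 4550, 3000]);
translate([4650, 100, 0]) cube([100, 4550, 3000]);
translate([2000, 100, 0]) cube([100, 500, 3000]);
translate([2000, 1850, 0]) cube([100, 2800, 3000]);
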